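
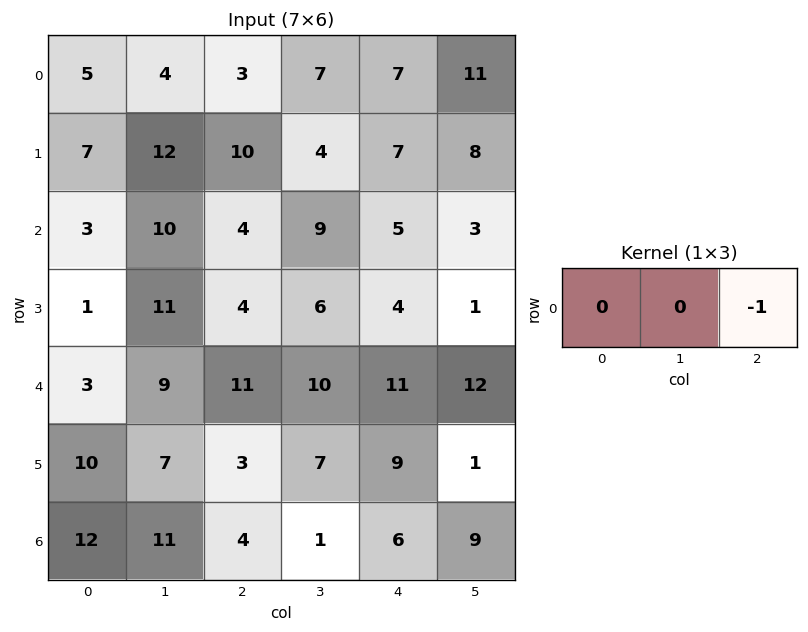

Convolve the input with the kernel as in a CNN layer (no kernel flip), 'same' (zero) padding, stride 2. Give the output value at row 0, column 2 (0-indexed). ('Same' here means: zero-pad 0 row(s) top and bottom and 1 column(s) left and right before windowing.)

-11

The receptive field on the zero-padded input at this output position is [7 7 11]. Elementwise product with the kernel and sum: 11·-1.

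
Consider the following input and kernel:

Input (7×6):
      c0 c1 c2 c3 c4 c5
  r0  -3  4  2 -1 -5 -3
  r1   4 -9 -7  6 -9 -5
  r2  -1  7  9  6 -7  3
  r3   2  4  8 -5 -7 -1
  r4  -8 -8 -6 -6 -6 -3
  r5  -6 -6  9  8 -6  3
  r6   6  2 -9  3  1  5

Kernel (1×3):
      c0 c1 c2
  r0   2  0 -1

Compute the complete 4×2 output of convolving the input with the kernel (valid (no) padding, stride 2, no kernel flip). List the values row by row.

-8 9
-11 25
-10 -6
21 -19

Output[0,0]: The receptive field on the input at this output position is [-3 4 2]. Elementwise product with the kernel and sum: -3·2 + 2·-1.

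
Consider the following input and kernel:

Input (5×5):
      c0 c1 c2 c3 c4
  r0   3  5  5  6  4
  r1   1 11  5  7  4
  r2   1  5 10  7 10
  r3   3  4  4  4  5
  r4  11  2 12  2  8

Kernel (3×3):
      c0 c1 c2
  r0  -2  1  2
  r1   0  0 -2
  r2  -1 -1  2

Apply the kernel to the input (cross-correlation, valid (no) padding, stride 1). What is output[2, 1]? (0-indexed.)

The receptive field on the input at this output position is [5 10 7 / 4 4 4 / 2 12 2]. Elementwise product with the kernel and sum: 5·-2 + 10·1 + 7·2 + 4·-2 + 2·-1 + 12·-1 + 2·2.

-4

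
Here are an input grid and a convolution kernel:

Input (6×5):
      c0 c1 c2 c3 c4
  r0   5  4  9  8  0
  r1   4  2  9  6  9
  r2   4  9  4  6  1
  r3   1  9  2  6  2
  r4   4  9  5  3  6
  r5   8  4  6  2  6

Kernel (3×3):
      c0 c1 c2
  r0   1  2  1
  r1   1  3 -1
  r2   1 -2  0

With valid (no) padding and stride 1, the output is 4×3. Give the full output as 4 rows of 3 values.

9 54 35
27 46 41
38 31 34
47 32 26

Output[0,0]: The receptive field on the input at this output position is [5 4 9 / 4 2 9 / 4 9 4]. Elementwise product with the kernel and sum: 5·1 + 4·2 + 9·1 + 4·1 + 2·3 + 9·-1 + 4·1 + 9·-2.
Output[0,1]: The receptive field on the input at this output position is [4 9 8 / 2 9 6 / 9 4 6]. Elementwise product with the kernel and sum: 4·1 + 9·2 + 8·1 + 2·1 + 9·3 + 6·-1 + 9·1 + 4·-2.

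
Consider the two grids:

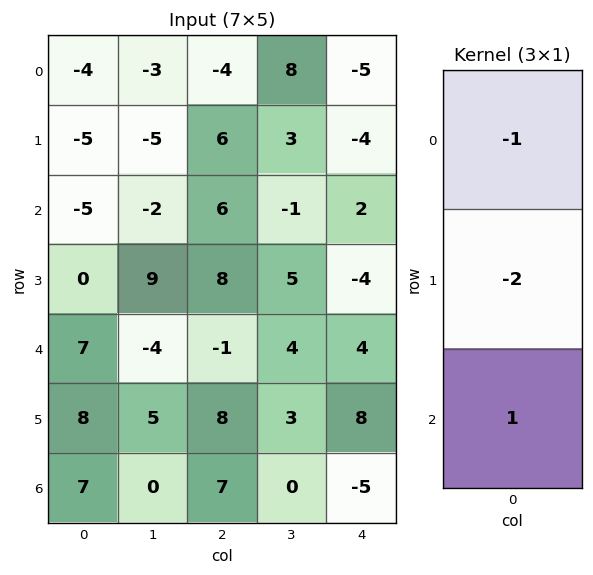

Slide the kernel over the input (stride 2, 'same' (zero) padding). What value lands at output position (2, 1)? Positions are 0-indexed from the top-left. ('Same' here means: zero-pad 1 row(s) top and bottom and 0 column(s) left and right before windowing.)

2

The receptive field on the zero-padded input at this output position is [8 / -1 / 8]. Elementwise product with the kernel and sum: 8·-1 + -1·-2 + 8·1.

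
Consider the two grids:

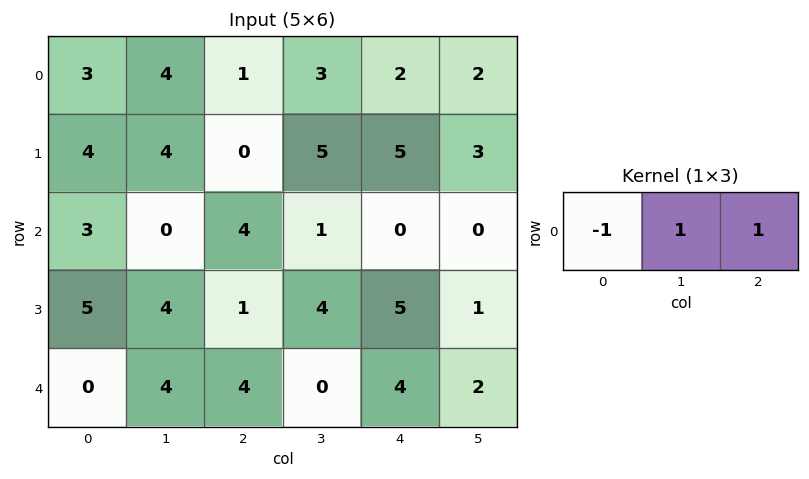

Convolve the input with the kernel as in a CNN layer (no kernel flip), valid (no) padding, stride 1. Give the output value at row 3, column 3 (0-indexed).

The receptive field on the input at this output position is [4 5 1]. Elementwise product with the kernel and sum: 4·-1 + 5·1 + 1·1.

2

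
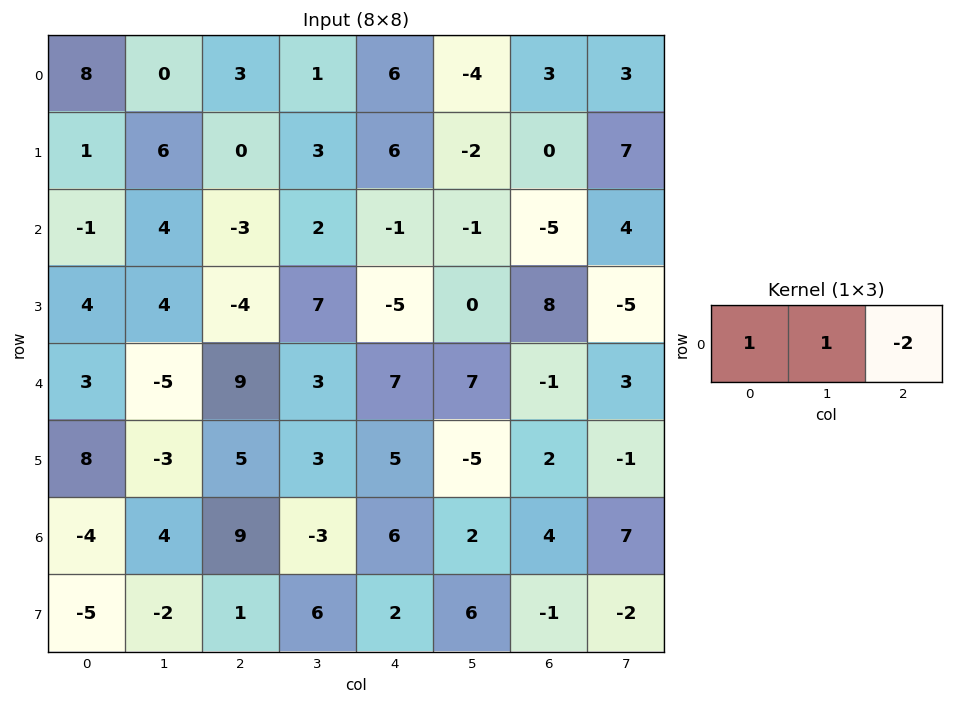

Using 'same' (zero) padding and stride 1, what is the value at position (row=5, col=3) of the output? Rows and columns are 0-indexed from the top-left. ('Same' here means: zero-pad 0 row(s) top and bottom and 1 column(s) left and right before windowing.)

-2

The receptive field on the zero-padded input at this output position is [5 3 5]. Elementwise product with the kernel and sum: 5·1 + 3·1 + 5·-2.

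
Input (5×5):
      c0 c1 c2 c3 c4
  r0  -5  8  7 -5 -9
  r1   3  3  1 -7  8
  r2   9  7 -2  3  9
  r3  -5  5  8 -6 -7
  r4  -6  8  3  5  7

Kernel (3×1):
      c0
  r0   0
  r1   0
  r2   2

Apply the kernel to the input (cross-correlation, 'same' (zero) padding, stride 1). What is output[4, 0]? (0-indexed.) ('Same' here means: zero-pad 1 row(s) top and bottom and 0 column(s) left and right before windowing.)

The receptive field on the zero-padded input at this output position is [-5 / -6 / 0]. Elementwise product with the kernel and sum: 0·2.

0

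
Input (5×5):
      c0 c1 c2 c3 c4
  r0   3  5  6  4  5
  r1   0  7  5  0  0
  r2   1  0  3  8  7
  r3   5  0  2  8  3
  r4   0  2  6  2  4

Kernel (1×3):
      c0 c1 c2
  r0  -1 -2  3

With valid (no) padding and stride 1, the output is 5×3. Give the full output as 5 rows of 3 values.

Output[0,0]: The receptive field on the input at this output position is [3 5 6]. Elementwise product with the kernel and sum: 3·-1 + 5·-2 + 6·3.

5 -5 1
1 -17 -5
8 18 2
1 20 -9
14 -8 2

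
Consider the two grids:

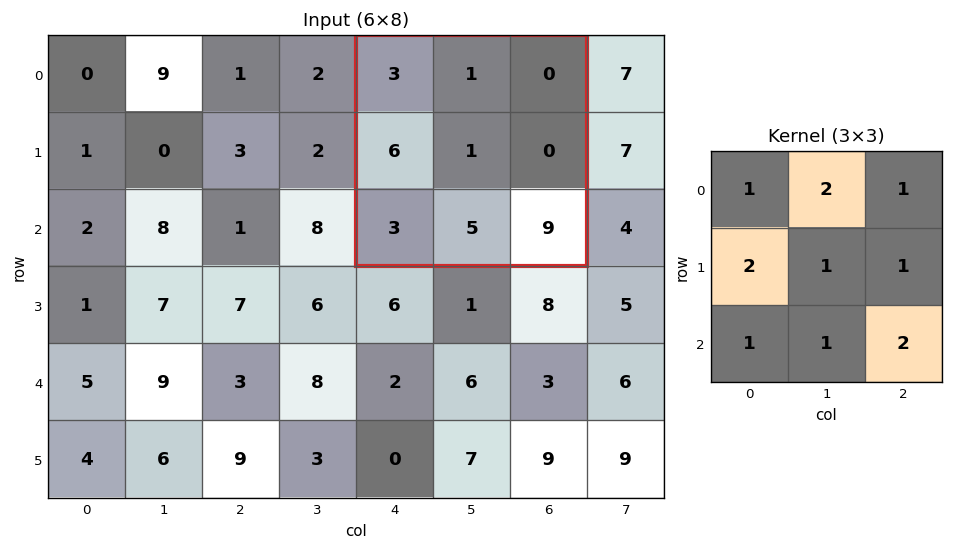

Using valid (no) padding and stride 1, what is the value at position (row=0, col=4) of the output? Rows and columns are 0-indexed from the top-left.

The receptive field on the input at this output position is [3 1 0 / 6 1 0 / 3 5 9]. Elementwise product with the kernel and sum: 3·1 + 1·2 + 0·1 + 6·2 + 1·1 + 0·1 + 3·1 + 5·1 + 9·2.

44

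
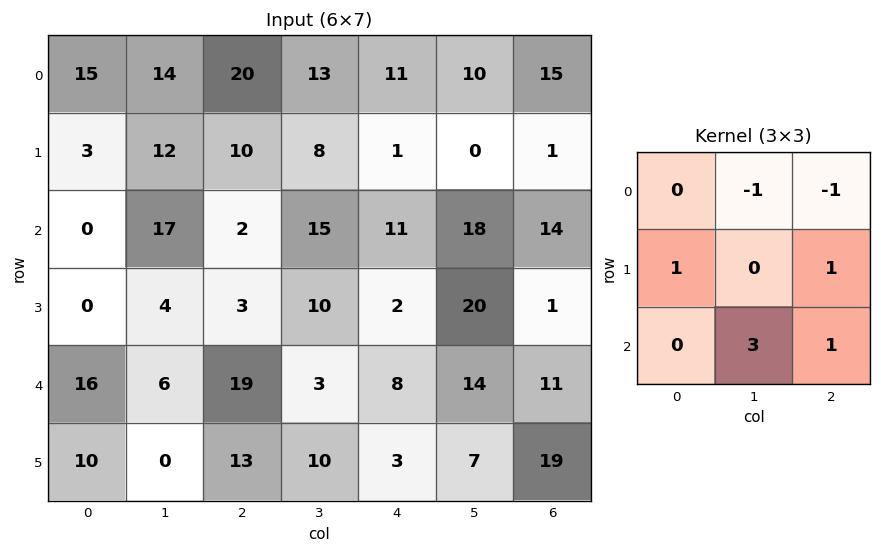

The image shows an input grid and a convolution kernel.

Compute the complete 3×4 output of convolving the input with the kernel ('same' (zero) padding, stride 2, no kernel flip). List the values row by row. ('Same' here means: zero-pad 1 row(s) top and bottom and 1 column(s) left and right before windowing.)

Output[0,0]: The receptive field on the zero-padded input at this output position is [0 0 0 / 0 15 14 / 0 3 12]. Elementwise product with the kernel and sum: 0·-1 + 0·-1 + 0·1 + 14·1 + 3·3 + 12·1.
Output[0,1]: The receptive field on the zero-padded input at this output position is [0 0 0 / 14 20 13 / 12 10 8]. Elementwise product with the kernel and sum: 0·-1 + 0·-1 + 14·1 + 13·1 + 10·3 + 8·1.

35 65 26 13
6 33 58 20
32 45 11 70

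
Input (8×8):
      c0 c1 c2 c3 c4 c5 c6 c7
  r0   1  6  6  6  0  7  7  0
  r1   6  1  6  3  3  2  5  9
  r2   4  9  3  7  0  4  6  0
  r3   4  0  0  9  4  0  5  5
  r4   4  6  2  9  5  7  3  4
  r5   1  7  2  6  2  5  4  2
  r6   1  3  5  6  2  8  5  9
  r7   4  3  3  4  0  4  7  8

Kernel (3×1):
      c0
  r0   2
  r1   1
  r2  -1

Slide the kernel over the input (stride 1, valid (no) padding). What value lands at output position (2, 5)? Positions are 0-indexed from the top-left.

1

The receptive field on the input at this output position is [4 / 0 / 7]. Elementwise product with the kernel and sum: 4·2 + 0·1 + 7·-1.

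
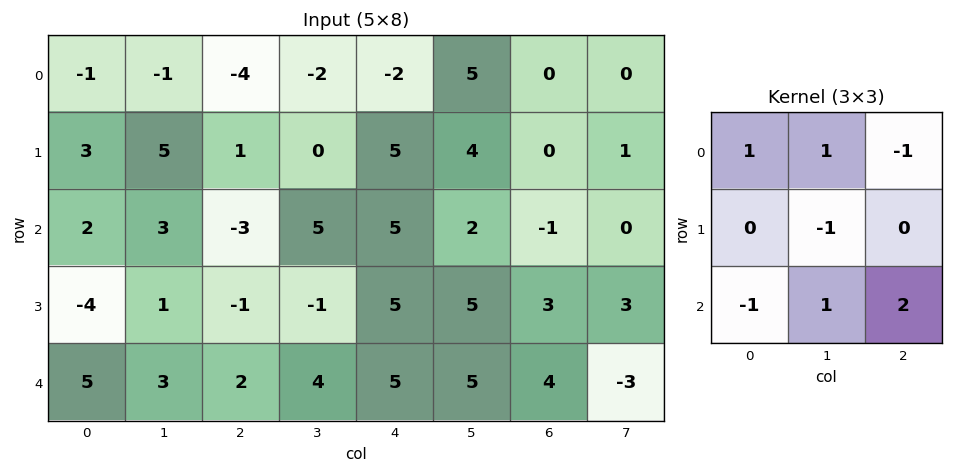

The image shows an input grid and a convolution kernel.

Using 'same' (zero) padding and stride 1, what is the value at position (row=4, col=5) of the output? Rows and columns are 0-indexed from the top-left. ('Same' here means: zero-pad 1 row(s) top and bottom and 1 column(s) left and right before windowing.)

The receptive field on the zero-padded input at this output position is [5 5 3 / 5 5 4 / 0 0 0]. Elementwise product with the kernel and sum: 5·1 + 5·1 + 3·-1 + 5·-1 + 0·-1 + 0·1 + 0·2.

2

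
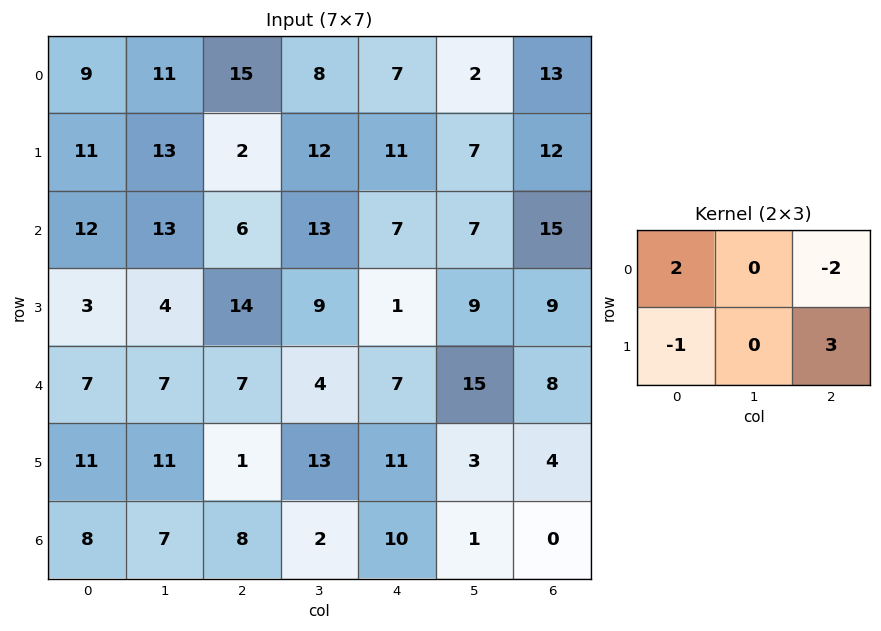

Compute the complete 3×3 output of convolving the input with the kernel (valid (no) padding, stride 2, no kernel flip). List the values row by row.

Output[0,0]: The receptive field on the input at this output position is [9 11 15 / 11 13 2]. Elementwise product with the kernel and sum: 9·2 + 15·-2 + 11·-1 + 2·3.

-17 47 13
51 -13 10
-8 32 -1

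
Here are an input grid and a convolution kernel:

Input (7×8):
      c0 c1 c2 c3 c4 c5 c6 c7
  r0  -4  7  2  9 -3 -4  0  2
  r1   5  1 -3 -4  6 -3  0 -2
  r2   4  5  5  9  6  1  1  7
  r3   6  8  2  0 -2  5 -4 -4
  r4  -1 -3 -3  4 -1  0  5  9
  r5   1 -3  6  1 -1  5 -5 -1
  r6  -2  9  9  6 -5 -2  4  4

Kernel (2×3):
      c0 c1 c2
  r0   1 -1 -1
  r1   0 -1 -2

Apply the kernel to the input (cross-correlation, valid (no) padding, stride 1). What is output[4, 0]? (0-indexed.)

The receptive field on the input at this output position is [-1 -3 -3 / 1 -3 6]. Elementwise product with the kernel and sum: -1·1 + -3·-1 + -3·-1 + -3·-1 + 6·-2.

-4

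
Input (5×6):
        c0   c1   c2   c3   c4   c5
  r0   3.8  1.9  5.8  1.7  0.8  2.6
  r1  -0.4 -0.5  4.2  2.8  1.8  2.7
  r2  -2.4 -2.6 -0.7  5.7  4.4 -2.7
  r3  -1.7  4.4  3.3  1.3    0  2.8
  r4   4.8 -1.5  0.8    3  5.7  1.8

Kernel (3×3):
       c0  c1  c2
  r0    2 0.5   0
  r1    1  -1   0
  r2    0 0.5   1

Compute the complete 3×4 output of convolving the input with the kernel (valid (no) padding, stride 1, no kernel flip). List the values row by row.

Output[0,0]: The receptive field on the input at this output position is [3.8 1.9 5.8 / -0.4 -0.5 4.2 / -2.4 -2.6 -0.7]. Elementwise product with the kernel and sum: 3.8·2 + 1.9·0.5 + -0.4·1 + -0.5·-1 + -2.6·0.5 + -0.7·1.

6.65 7.35 21.1 4.3
4.65 2.15 4.05 10.6
-12.15 -1.05 10.65 19.55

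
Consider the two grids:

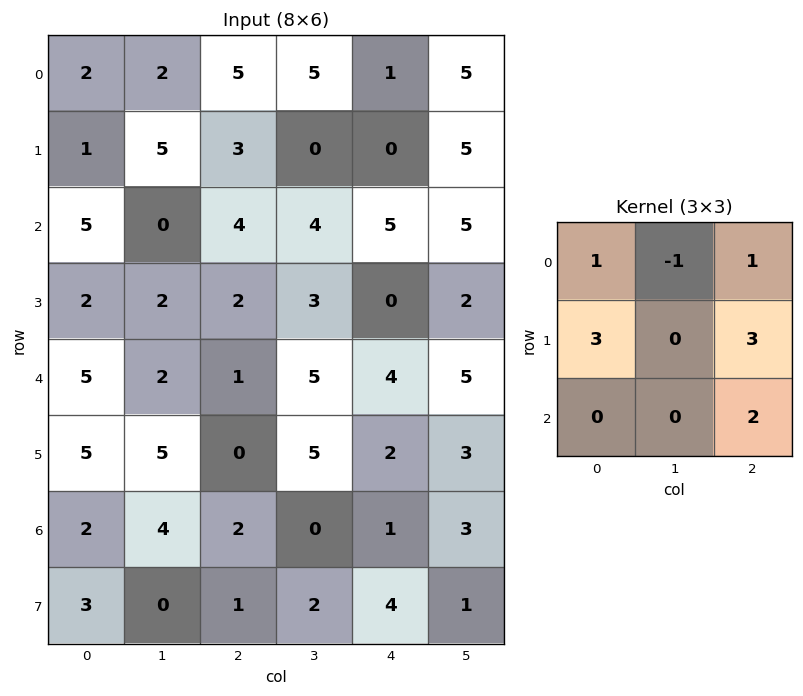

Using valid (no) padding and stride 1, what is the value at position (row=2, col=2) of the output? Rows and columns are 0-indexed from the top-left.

19

The receptive field on the input at this output position is [4 4 5 / 2 3 0 / 1 5 4]. Elementwise product with the kernel and sum: 4·1 + 4·-1 + 5·1 + 2·3 + 0·3 + 4·2.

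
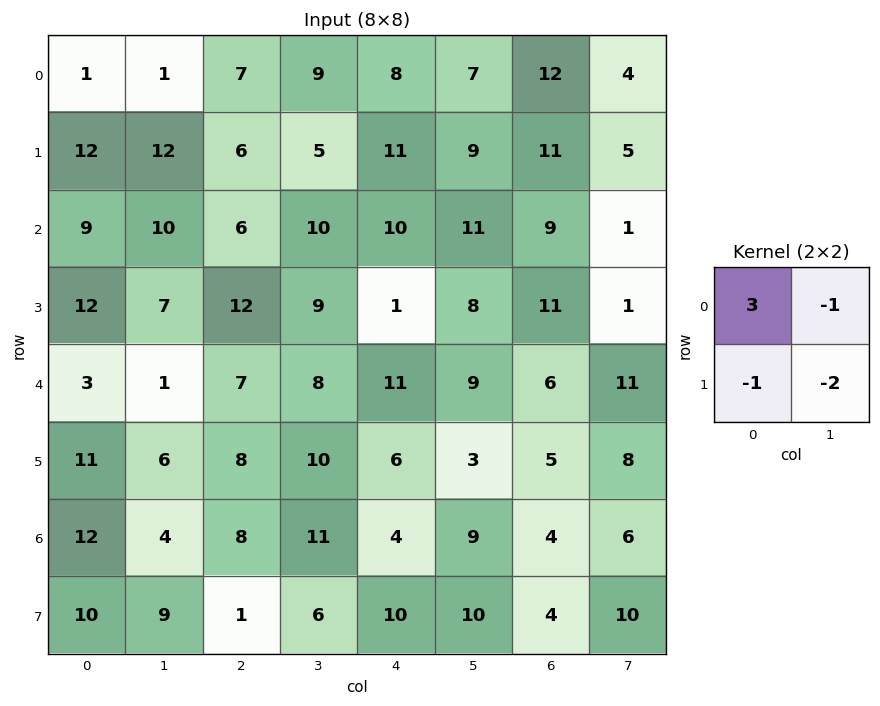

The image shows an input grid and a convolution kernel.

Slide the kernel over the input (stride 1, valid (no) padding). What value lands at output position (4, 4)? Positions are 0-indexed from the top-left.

12

The receptive field on the input at this output position is [11 9 / 6 3]. Elementwise product with the kernel and sum: 11·3 + 9·-1 + 6·-1 + 3·-2.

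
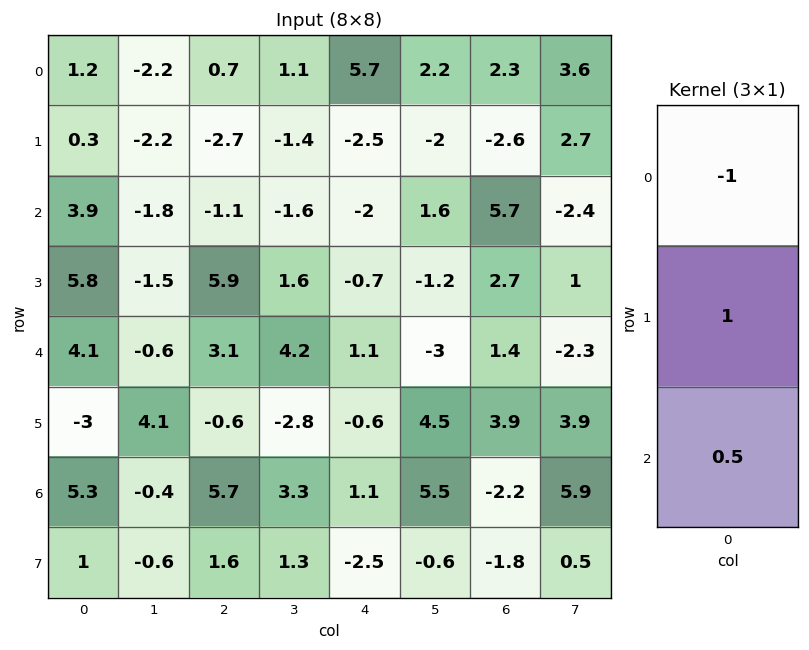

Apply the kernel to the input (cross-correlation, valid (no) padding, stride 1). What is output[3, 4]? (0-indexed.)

The receptive field on the input at this output position is [-0.7 / 1.1 / -0.6]. Elementwise product with the kernel and sum: -0.7·-1 + 1.1·1 + -0.6·0.5.

1.5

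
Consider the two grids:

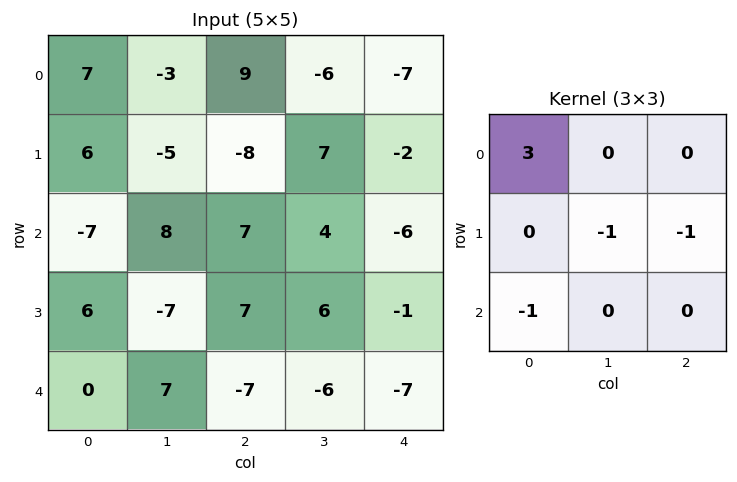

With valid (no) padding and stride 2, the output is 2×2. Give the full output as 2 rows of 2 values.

41 15
-21 23

Output[0,0]: The receptive field on the input at this output position is [7 -3 9 / 6 -5 -8 / -7 8 7]. Elementwise product with the kernel and sum: 7·3 + -5·-1 + -8·-1 + -7·-1.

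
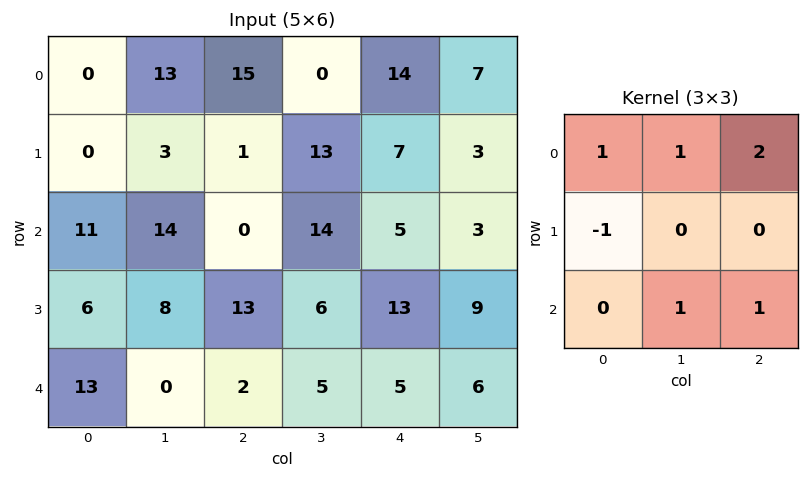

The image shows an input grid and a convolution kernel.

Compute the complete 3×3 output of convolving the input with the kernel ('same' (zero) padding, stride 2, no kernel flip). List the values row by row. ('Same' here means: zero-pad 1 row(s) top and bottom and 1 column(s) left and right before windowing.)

Output[0,0]: The receptive field on the zero-padded input at this output position is [0 0 0 / 0 0 13 / 0 0 3]. Elementwise product with the kernel and sum: 0·1 + 0·1 + 0·2 + 0·-1 + 0·1 + 3·1.

3 1 10
20 35 34
22 33 32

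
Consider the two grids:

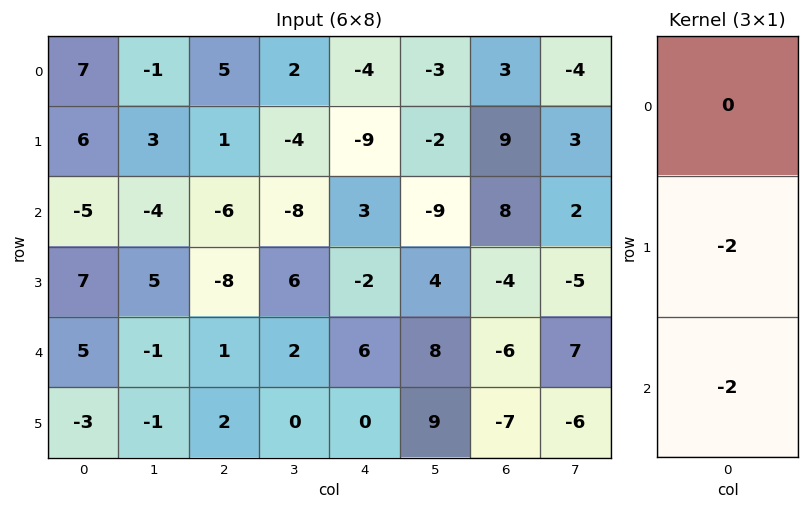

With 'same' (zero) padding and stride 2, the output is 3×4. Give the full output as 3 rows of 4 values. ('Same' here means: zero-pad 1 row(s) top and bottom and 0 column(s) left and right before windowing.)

Output[0,0]: The receptive field on the zero-padded input at this output position is [0 / 7 / 6]. Elementwise product with the kernel and sum: 7·-2 + 6·-2.

-26 -12 26 -24
-4 28 -2 -8
-4 -6 -12 26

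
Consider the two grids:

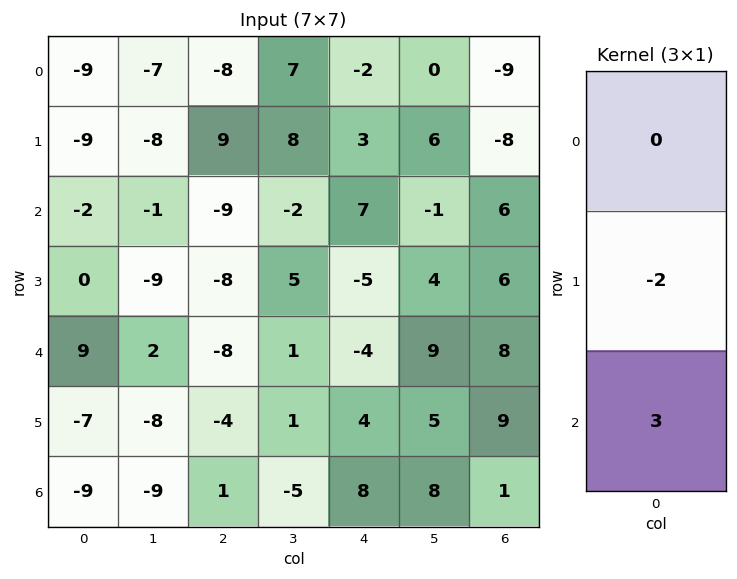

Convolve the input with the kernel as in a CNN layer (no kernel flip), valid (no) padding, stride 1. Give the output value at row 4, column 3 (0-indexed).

-17

The receptive field on the input at this output position is [1 / 1 / -5]. Elementwise product with the kernel and sum: 1·-2 + -5·3.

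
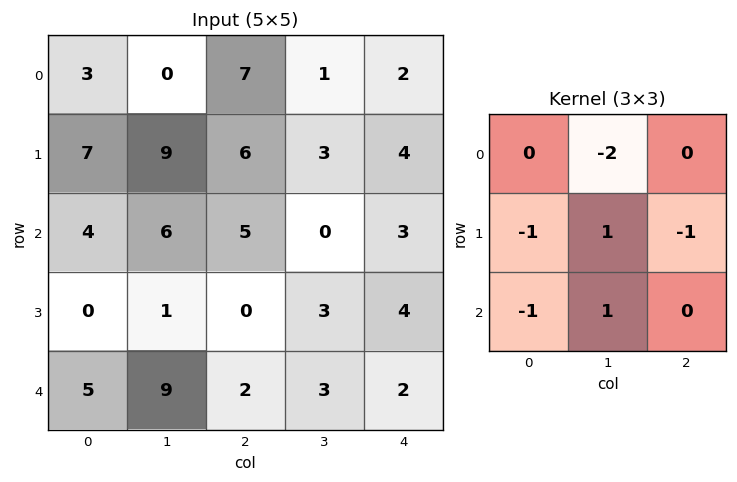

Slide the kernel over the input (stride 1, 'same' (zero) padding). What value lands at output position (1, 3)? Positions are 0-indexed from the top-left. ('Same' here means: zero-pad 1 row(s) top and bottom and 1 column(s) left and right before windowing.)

-14

The receptive field on the zero-padded input at this output position is [7 1 2 / 6 3 4 / 5 0 3]. Elementwise product with the kernel and sum: 1·-2 + 6·-1 + 3·1 + 4·-1 + 5·-1 + 0·1.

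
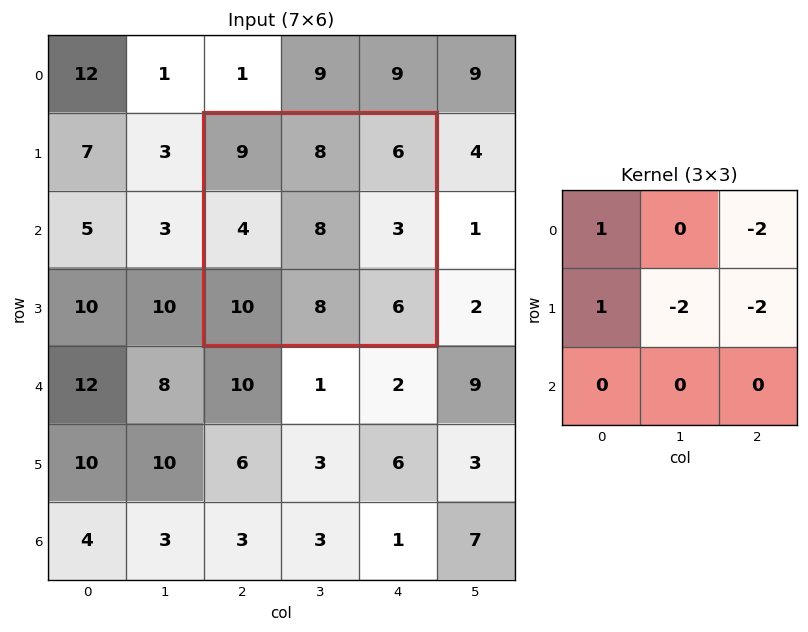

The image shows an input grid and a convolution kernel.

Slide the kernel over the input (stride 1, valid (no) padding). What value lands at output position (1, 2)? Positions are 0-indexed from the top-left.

-21

The receptive field on the input at this output position is [9 8 6 / 4 8 3 / 10 8 6]. Elementwise product with the kernel and sum: 9·1 + 6·-2 + 4·1 + 8·-2 + 3·-2.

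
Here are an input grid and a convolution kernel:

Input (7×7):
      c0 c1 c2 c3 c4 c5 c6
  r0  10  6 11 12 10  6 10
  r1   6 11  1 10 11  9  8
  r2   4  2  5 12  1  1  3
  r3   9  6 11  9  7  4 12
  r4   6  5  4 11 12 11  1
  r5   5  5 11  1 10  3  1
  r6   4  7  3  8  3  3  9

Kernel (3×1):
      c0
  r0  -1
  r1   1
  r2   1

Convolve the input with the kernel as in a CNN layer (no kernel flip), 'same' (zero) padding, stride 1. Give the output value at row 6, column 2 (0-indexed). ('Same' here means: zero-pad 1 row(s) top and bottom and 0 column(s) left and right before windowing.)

-8

The receptive field on the zero-padded input at this output position is [11 / 3 / 0]. Elementwise product with the kernel and sum: 11·-1 + 3·1 + 0·1.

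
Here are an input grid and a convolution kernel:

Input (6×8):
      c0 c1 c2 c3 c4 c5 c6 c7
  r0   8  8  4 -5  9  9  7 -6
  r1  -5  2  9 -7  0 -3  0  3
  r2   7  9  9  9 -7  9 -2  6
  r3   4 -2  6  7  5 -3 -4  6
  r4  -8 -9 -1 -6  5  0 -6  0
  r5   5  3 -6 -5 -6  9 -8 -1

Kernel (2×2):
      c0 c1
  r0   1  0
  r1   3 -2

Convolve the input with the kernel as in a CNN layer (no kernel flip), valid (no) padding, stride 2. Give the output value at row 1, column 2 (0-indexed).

The receptive field on the input at this output position is [-7 9 / 5 -3]. Elementwise product with the kernel and sum: -7·1 + 5·3 + -3·-2.

14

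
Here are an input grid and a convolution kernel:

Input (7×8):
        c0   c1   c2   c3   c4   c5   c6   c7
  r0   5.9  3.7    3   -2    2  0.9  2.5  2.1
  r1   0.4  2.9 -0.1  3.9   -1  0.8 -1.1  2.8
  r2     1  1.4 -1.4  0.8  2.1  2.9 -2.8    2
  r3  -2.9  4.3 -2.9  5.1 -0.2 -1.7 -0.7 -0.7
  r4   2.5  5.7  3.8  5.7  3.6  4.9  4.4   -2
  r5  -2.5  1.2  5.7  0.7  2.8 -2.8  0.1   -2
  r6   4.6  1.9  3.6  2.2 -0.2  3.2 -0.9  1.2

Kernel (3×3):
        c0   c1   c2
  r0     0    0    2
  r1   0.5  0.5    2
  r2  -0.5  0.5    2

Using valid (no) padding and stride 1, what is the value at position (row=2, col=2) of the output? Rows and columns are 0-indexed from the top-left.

13.05

The receptive field on the input at this output position is [-1.4 0.8 2.1 / -2.9 5.1 -0.2 / 3.8 5.7 3.6]. Elementwise product with the kernel and sum: 2.1·2 + -2.9·0.5 + 5.1·0.5 + -0.2·2 + 3.8·-0.5 + 5.7·0.5 + 3.6·2.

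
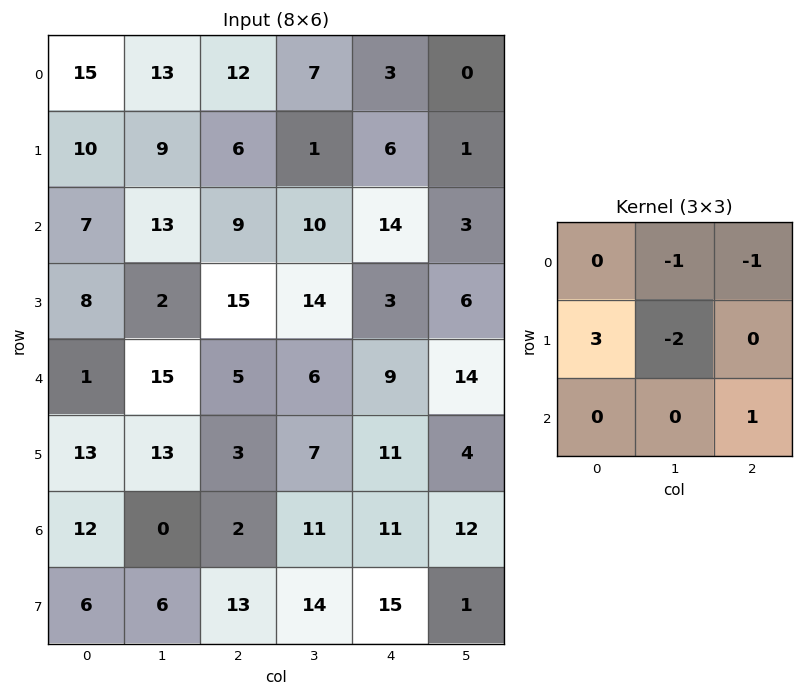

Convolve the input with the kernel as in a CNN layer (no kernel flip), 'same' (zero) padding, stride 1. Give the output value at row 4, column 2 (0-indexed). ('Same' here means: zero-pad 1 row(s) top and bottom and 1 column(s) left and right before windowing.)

The receptive field on the zero-padded input at this output position is [2 15 14 / 15 5 6 / 13 3 7]. Elementwise product with the kernel and sum: 15·-1 + 14·-1 + 15·3 + 5·-2 + 7·1.

13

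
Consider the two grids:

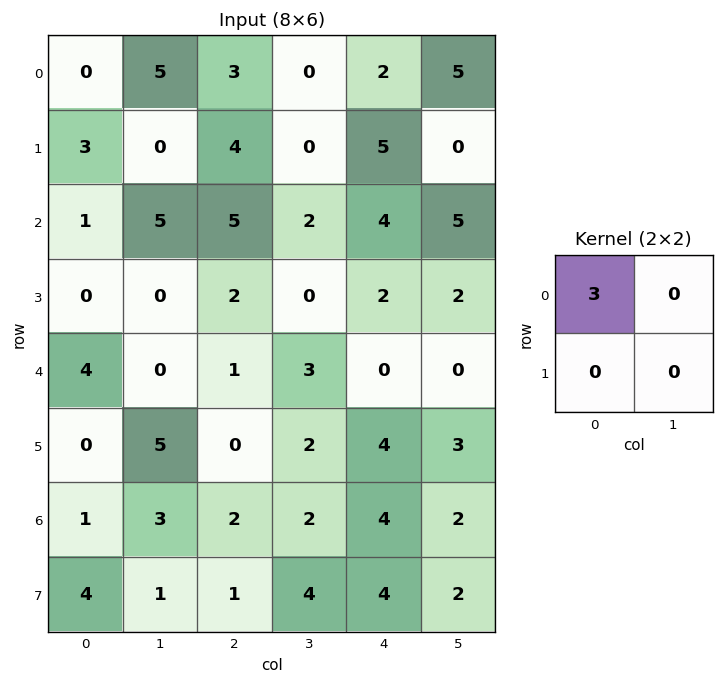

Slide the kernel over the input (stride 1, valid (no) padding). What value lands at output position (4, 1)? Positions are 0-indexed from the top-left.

The receptive field on the input at this output position is [0 1 / 5 0]. Elementwise product with the kernel and sum: 0·3.

0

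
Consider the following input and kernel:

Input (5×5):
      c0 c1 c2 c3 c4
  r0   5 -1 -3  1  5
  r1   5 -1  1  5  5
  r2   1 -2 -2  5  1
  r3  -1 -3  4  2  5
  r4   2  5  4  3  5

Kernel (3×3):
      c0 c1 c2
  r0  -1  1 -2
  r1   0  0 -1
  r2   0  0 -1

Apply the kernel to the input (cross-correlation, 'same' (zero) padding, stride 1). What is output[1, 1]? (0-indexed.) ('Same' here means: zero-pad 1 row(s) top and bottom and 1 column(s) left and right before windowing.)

The receptive field on the zero-padded input at this output position is [5 -1 -3 / 5 -1 1 / 1 -2 -2]. Elementwise product with the kernel and sum: 5·-1 + -1·1 + -3·-2 + 1·-1 + -2·-1.

1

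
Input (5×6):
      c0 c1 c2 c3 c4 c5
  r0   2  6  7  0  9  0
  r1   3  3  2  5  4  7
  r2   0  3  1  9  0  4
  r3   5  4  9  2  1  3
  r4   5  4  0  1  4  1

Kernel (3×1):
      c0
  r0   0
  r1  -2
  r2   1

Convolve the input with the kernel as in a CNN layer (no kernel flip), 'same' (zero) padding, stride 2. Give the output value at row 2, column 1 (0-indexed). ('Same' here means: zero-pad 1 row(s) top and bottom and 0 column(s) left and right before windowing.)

0

The receptive field on the zero-padded input at this output position is [9 / 0 / 0]. Elementwise product with the kernel and sum: 0·-2 + 0·1.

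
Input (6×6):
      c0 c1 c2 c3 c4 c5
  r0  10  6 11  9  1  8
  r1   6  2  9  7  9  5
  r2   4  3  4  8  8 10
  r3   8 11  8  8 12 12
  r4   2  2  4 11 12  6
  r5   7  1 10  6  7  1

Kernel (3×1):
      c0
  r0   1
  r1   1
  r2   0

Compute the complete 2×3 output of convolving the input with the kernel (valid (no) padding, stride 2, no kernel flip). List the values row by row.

16 20 10
12 12 20

Output[0,0]: The receptive field on the input at this output position is [10 / 6 / 4]. Elementwise product with the kernel and sum: 10·1 + 6·1.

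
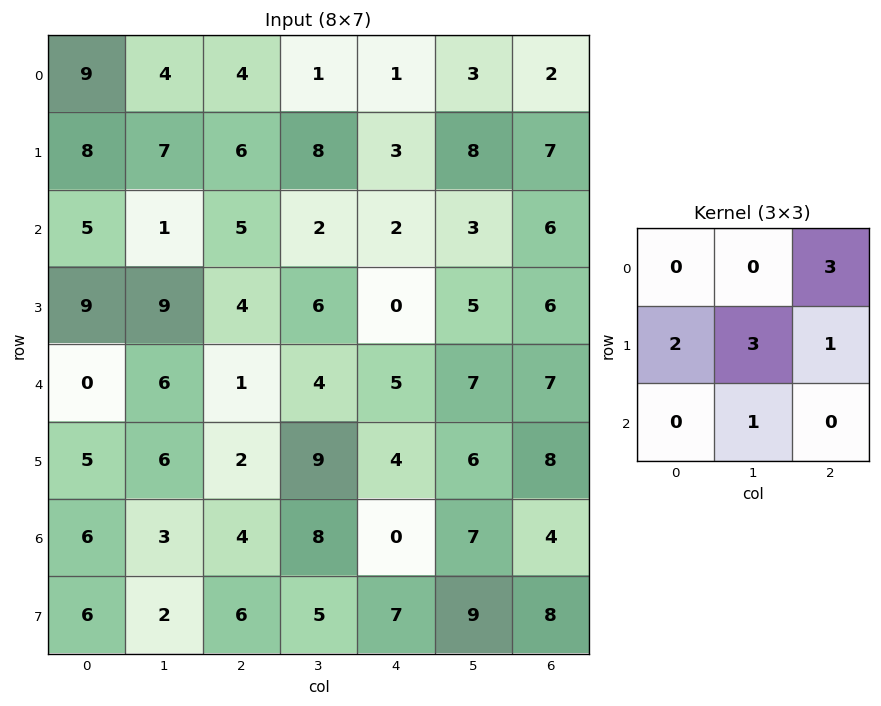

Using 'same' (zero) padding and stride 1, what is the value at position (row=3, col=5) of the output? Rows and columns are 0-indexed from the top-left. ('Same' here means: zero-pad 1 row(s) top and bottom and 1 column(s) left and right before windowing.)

46

The receptive field on the zero-padded input at this output position is [2 3 6 / 0 5 6 / 5 7 7]. Elementwise product with the kernel and sum: 6·3 + 0·2 + 5·3 + 6·1 + 7·1.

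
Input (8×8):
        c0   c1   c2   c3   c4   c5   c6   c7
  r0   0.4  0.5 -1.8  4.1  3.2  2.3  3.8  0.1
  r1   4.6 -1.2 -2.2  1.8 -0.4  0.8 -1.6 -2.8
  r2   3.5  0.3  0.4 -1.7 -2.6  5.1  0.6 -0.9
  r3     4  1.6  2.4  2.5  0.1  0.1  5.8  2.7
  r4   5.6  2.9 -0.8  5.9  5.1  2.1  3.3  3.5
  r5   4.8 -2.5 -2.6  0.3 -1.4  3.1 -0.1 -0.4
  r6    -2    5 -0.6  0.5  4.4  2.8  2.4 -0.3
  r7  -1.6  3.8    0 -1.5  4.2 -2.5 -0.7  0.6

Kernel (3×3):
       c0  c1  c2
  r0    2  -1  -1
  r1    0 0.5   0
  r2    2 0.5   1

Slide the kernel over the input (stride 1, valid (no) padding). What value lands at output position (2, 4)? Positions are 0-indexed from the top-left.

3.7

The receptive field on the input at this output position is [-2.6 5.1 0.6 / 0.1 0.1 5.8 / 5.1 2.1 3.3]. Elementwise product with the kernel and sum: -2.6·2 + 5.1·-1 + 0.6·-1 + 0.1·0.5 + 5.1·2 + 2.1·0.5 + 3.3·1.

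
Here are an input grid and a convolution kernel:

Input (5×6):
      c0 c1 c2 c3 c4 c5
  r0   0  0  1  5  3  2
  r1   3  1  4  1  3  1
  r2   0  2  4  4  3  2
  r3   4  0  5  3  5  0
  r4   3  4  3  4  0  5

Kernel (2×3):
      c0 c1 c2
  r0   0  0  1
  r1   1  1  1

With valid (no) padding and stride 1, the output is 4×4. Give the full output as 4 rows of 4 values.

Output[0,0]: The receptive field on the input at this output position is [0 0 1 / 3 1 4]. Elementwise product with the kernel and sum: 1·1 + 3·1 + 1·1 + 4·1.

9 11 11 7
10 11 14 10
13 12 16 10
15 14 12 9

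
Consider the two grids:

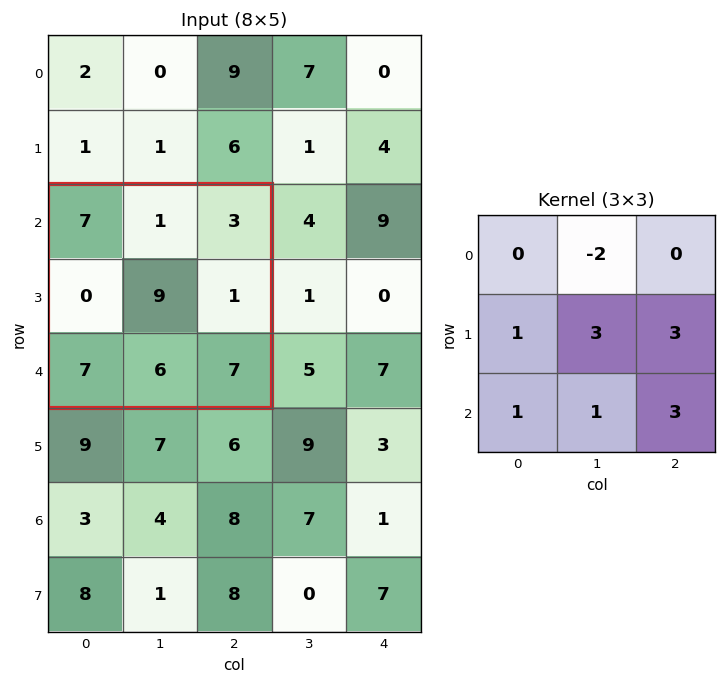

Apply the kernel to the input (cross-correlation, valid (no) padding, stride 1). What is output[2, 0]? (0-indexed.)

62

The receptive field on the input at this output position is [7 1 3 / 0 9 1 / 7 6 7]. Elementwise product with the kernel and sum: 1·-2 + 0·1 + 9·3 + 1·3 + 7·1 + 6·1 + 7·3.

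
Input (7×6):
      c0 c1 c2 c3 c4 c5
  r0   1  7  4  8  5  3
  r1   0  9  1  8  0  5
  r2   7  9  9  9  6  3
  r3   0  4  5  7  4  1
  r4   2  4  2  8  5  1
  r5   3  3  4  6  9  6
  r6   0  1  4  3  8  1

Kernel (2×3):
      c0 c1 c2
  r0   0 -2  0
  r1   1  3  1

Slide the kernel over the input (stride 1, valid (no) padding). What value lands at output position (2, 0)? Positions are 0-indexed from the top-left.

The receptive field on the input at this output position is [7 9 9 / 0 4 5]. Elementwise product with the kernel and sum: 9·-2 + 0·1 + 4·3 + 5·1.

-1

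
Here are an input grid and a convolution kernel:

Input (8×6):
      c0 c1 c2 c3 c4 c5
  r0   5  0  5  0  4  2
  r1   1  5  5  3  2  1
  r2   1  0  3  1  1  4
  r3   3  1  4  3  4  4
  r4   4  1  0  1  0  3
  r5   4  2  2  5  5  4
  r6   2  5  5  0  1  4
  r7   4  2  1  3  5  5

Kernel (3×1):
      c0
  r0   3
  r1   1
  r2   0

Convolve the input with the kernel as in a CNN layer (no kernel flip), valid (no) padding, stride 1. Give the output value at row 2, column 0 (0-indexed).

The receptive field on the input at this output position is [1 / 3 / 4]. Elementwise product with the kernel and sum: 1·3 + 3·1.

6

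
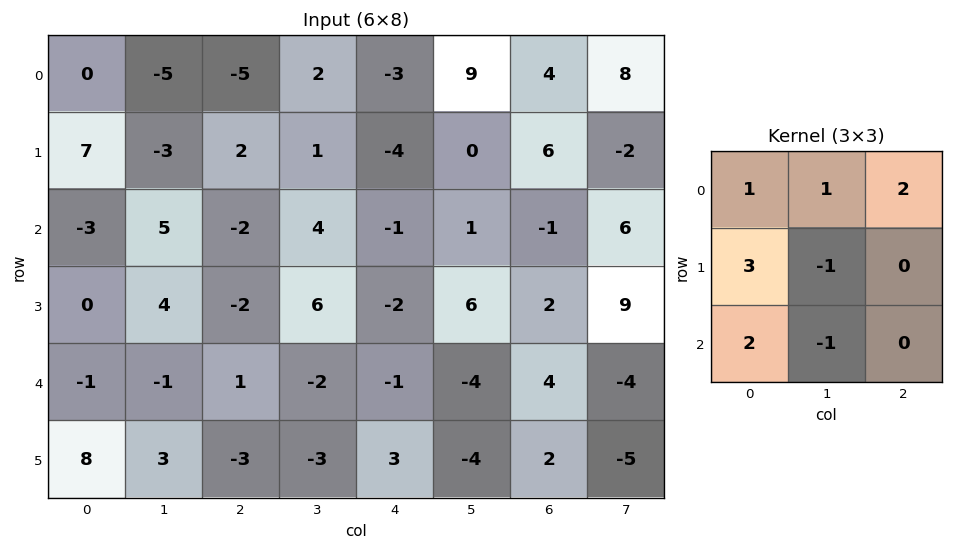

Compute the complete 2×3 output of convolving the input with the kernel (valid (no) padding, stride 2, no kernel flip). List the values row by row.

-2 -12 -1
-7 -8 -12

Output[0,0]: The receptive field on the input at this output position is [0 -5 -5 / 7 -3 2 / -3 5 -2]. Elementwise product with the kernel and sum: 0·1 + -5·1 + -5·2 + 7·3 + -3·-1 + -3·2 + 5·-1.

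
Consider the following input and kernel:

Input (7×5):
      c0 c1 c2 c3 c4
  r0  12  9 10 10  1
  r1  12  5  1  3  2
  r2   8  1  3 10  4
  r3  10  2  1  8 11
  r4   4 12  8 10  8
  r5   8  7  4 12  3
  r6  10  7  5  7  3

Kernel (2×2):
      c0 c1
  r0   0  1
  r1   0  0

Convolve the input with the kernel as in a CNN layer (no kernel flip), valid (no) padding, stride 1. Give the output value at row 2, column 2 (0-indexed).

The receptive field on the input at this output position is [3 10 / 1 8]. Elementwise product with the kernel and sum: 10·1.

10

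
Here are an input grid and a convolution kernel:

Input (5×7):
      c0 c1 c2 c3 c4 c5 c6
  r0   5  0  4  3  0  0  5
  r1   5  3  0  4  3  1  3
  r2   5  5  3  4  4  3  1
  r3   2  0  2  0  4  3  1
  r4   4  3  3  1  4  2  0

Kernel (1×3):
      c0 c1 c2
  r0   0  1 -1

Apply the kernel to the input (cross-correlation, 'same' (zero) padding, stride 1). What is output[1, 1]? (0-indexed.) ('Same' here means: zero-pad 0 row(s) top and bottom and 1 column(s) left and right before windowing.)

3

The receptive field on the zero-padded input at this output position is [5 3 0]. Elementwise product with the kernel and sum: 3·1 + 0·-1.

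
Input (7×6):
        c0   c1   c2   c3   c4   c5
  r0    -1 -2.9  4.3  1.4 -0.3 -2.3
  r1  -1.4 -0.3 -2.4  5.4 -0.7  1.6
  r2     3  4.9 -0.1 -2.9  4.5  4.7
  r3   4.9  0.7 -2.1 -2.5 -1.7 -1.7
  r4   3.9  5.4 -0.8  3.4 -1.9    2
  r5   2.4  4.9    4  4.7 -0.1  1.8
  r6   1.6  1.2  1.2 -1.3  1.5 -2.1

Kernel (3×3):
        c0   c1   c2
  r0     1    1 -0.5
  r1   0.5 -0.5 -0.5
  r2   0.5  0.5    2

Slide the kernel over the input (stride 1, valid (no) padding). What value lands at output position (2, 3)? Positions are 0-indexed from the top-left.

4.45

The receptive field on the input at this output position is [-2.9 4.5 4.7 / -2.5 -1.7 -1.7 / 3.4 -1.9 2]. Elementwise product with the kernel and sum: -2.9·1 + 4.5·1 + 4.7·-0.5 + -2.5·0.5 + -1.7·-0.5 + -1.7·-0.5 + 3.4·0.5 + -1.9·0.5 + 2·2.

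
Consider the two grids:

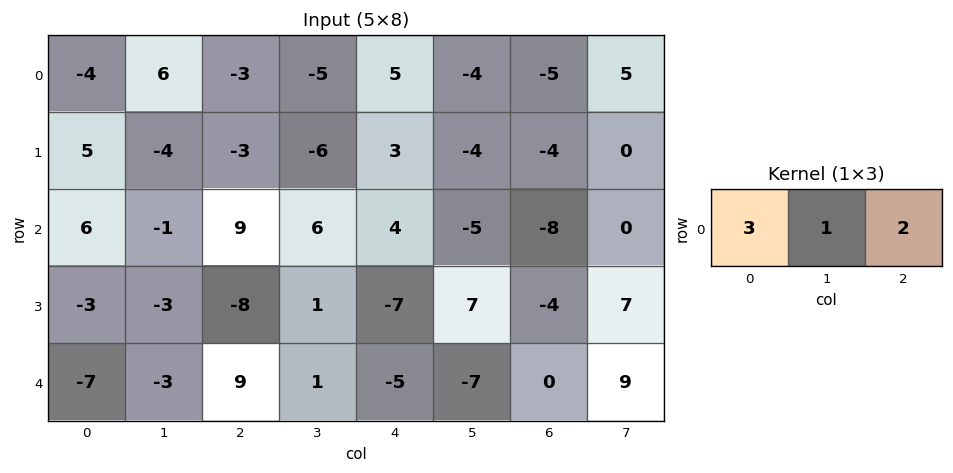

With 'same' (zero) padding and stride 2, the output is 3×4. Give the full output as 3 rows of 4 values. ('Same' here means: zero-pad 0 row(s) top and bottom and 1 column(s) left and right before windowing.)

Output[0,0]: The receptive field on the zero-padded input at this output position is [0 -4 6]. Elementwise product with the kernel and sum: 0·3 + -4·1 + 6·2.

8 5 -18 -7
4 18 12 -23
-13 2 -16 -3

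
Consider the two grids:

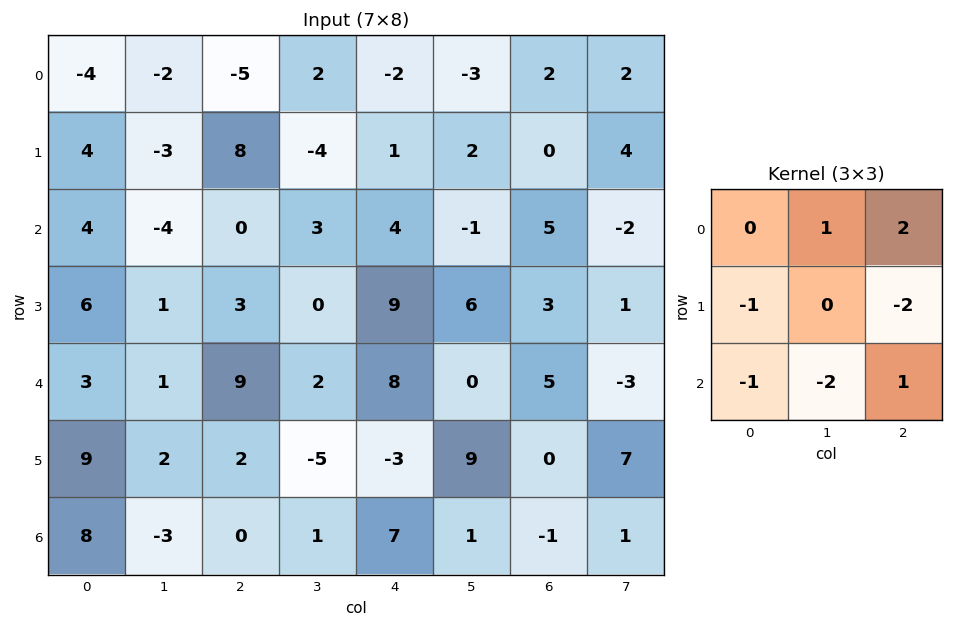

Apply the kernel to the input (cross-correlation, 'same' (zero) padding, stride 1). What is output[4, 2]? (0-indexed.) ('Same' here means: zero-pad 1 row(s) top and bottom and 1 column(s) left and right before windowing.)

-13

The receptive field on the zero-padded input at this output position is [1 3 0 / 1 9 2 / 2 2 -5]. Elementwise product with the kernel and sum: 3·1 + 0·2 + 1·-1 + 2·-2 + 2·-1 + 2·-2 + -5·1.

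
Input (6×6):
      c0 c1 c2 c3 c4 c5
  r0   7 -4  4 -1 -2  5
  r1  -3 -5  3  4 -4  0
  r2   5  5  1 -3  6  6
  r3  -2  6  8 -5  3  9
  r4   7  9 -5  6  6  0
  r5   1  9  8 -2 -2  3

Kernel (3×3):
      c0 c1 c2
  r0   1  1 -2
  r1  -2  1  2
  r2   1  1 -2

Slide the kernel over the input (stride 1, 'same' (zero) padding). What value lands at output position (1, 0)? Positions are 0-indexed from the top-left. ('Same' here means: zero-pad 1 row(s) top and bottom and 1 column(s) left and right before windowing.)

The receptive field on the zero-padded input at this output position is [0 7 -4 / 0 -3 -5 / 0 5 5]. Elementwise product with the kernel and sum: 0·1 + 7·1 + -4·-2 + 0·-2 + -3·1 + -5·2 + 0·1 + 5·1 + 5·-2.

-3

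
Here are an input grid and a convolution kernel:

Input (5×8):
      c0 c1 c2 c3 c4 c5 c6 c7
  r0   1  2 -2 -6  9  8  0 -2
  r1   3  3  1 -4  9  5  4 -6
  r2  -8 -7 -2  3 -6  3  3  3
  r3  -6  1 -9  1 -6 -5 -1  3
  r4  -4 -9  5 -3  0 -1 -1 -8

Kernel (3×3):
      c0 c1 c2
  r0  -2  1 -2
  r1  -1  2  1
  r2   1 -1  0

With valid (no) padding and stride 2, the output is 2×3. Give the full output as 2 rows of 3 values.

Output[0,0]: The receptive field on the input at this output position is [1 2 -2 / 3 3 1 / -8 -7 -2]. Elementwise product with the kernel and sum: 1·-2 + 2·1 + -2·-2 + 3·-1 + 3·2 + 1·1 + -8·1 + -7·-1.

7 -25 -14
17 32 5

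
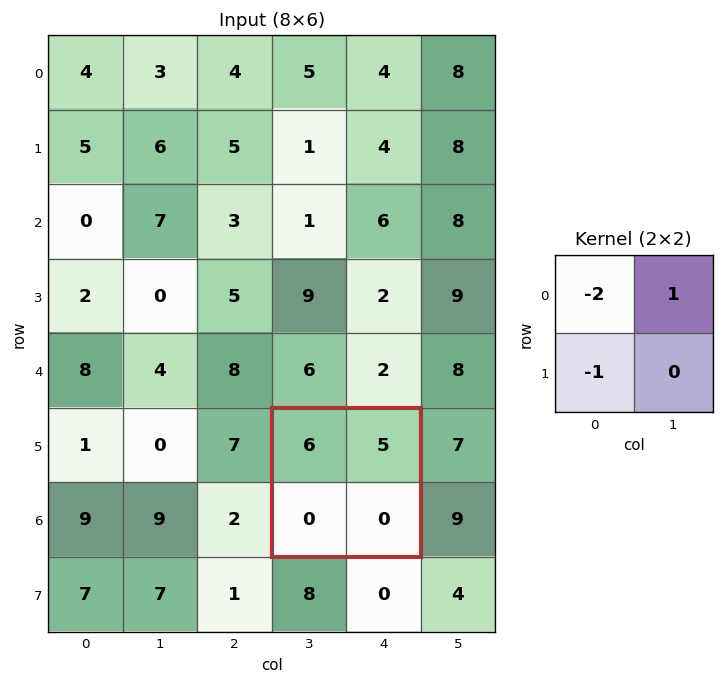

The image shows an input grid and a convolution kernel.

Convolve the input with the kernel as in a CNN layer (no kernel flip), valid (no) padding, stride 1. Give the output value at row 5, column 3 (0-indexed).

-7

The receptive field on the input at this output position is [6 5 / 0 0]. Elementwise product with the kernel and sum: 6·-2 + 5·1 + 0·-1.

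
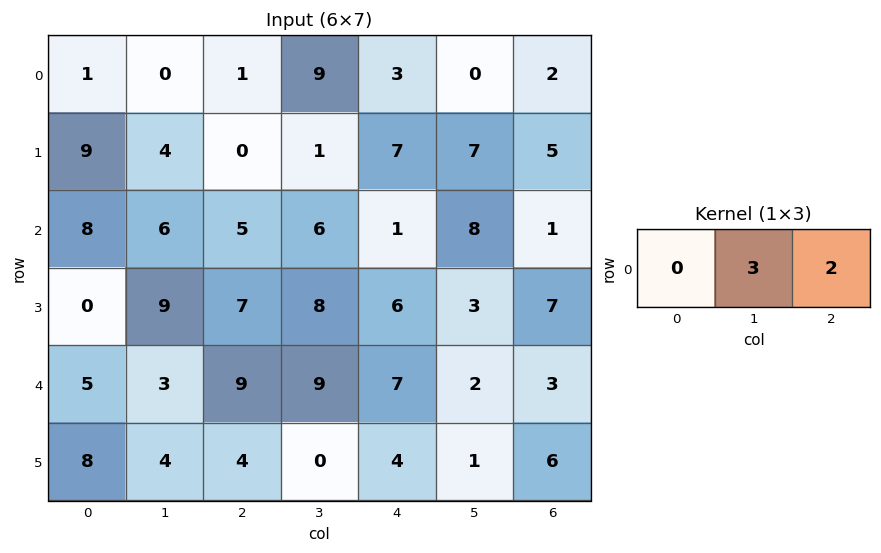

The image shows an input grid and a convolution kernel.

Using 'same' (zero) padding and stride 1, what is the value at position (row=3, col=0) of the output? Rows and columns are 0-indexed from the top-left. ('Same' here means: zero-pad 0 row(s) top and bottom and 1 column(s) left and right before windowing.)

18

The receptive field on the zero-padded input at this output position is [0 0 9]. Elementwise product with the kernel and sum: 0·3 + 9·2.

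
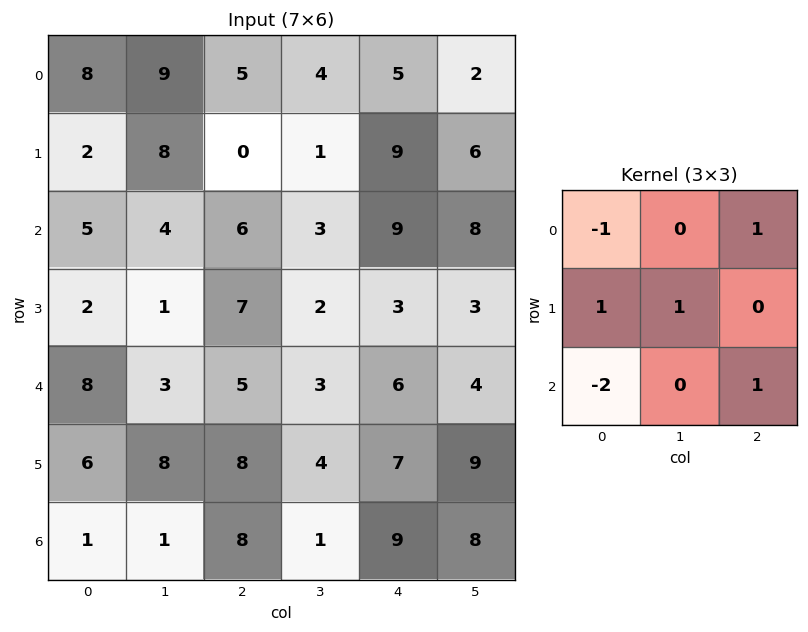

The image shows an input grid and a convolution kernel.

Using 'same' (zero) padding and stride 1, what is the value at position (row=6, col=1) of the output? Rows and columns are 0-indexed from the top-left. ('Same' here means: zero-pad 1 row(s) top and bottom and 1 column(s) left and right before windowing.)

4

The receptive field on the zero-padded input at this output position is [6 8 8 / 1 1 8 / 0 0 0]. Elementwise product with the kernel and sum: 6·-1 + 8·1 + 1·1 + 1·1 + 0·-2 + 0·1.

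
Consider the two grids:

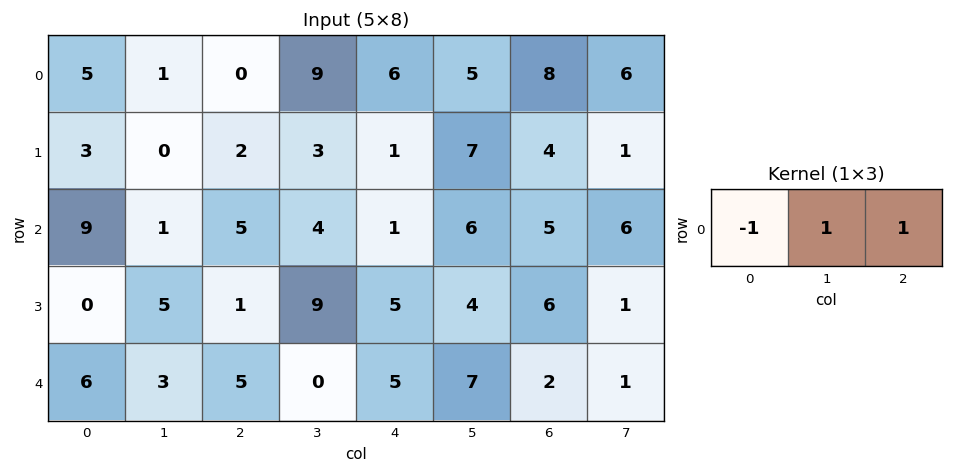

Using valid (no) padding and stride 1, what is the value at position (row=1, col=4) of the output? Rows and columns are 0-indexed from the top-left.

The receptive field on the input at this output position is [1 7 4]. Elementwise product with the kernel and sum: 1·-1 + 7·1 + 4·1.

10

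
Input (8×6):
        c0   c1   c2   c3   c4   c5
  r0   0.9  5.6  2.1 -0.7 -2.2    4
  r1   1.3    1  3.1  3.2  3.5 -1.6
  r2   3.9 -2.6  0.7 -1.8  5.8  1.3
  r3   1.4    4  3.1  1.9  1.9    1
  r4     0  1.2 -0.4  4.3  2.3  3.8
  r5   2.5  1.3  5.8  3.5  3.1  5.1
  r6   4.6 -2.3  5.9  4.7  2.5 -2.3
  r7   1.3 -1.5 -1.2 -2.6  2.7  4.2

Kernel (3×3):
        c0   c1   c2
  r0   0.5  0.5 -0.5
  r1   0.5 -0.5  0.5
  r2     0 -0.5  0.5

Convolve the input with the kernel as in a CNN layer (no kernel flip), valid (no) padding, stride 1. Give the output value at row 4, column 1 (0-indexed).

The receptive field on the input at this output position is [1.2 -0.4 4.3 / 1.3 5.8 3.5 / -2.3 5.9 4.7]. Elementwise product with the kernel and sum: 1.2·0.5 + -0.4·0.5 + 4.3·-0.5 + 1.3·0.5 + 5.8·-0.5 + 3.5·0.5 + 5.9·-0.5 + 4.7·0.5.

-2.85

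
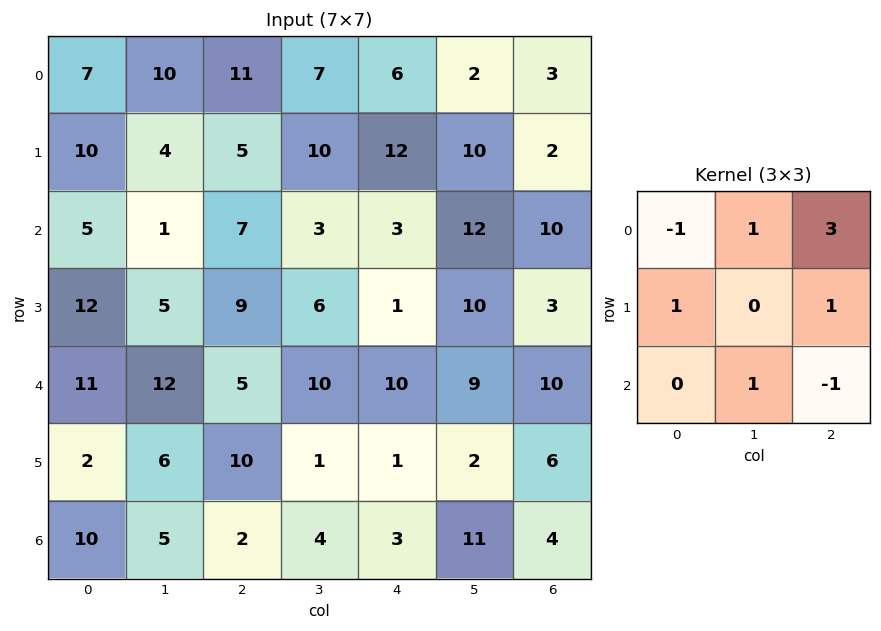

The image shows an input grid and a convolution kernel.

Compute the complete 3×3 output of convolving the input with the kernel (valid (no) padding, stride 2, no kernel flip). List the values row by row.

45 31 21
45 15 42
31 47 43

Output[0,0]: The receptive field on the input at this output position is [7 10 11 / 10 4 5 / 5 1 7]. Elementwise product with the kernel and sum: 7·-1 + 10·1 + 11·3 + 10·1 + 5·1 + 1·1 + 7·-1.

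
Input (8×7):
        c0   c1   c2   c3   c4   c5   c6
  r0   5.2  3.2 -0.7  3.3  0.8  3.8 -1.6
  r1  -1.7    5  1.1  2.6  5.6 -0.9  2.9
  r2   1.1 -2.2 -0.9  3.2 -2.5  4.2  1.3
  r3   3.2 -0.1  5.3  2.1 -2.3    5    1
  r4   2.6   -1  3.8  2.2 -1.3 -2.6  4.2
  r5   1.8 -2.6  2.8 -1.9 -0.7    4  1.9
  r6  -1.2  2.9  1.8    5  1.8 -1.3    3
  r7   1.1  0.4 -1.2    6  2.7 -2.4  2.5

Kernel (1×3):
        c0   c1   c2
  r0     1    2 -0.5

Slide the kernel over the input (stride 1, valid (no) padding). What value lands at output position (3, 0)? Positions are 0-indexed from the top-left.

The receptive field on the input at this output position is [3.2 -0.1 5.3]. Elementwise product with the kernel and sum: 3.2·1 + -0.1·2 + 5.3·-0.5.

0.35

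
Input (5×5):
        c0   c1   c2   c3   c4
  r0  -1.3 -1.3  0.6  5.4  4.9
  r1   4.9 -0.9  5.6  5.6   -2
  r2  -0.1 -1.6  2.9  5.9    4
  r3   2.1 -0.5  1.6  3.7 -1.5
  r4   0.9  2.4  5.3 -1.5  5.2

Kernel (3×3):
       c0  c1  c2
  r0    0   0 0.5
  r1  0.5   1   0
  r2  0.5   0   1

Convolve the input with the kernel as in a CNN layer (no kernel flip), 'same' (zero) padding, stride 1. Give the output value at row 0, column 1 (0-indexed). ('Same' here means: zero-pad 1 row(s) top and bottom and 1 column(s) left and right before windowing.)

The receptive field on the zero-padded input at this output position is [0 0 0 / -1.3 -1.3 0.6 / 4.9 -0.9 5.6]. Elementwise product with the kernel and sum: 0·0.5 + -1.3·0.5 + -1.3·1 + 4.9·0.5 + 5.6·1.

6.1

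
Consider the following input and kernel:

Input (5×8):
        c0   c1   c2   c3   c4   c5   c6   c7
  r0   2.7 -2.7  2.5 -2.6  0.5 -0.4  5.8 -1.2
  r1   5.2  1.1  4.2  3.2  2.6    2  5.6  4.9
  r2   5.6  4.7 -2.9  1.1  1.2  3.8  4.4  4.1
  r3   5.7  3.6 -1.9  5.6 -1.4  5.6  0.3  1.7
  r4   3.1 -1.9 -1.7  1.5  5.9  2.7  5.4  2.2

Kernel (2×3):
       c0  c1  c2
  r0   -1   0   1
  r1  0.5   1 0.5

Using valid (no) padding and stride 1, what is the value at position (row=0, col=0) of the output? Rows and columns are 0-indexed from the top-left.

The receptive field on the input at this output position is [2.7 -2.7 2.5 / 5.2 1.1 4.2]. Elementwise product with the kernel and sum: 2.7·-1 + 2.5·1 + 5.2·0.5 + 1.1·1 + 4.2·0.5.

5.6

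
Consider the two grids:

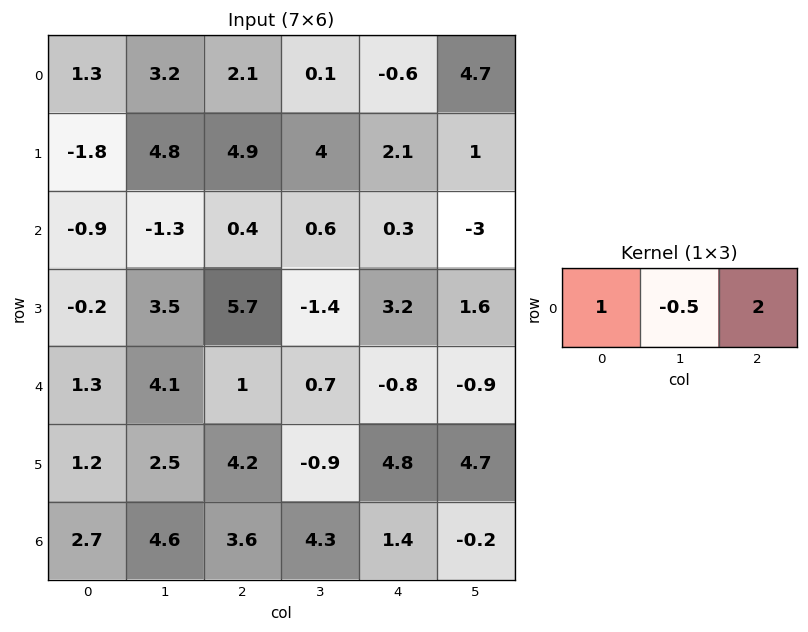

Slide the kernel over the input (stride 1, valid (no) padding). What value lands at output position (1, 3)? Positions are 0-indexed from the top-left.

The receptive field on the input at this output position is [4 2.1 1]. Elementwise product with the kernel and sum: 4·1 + 2.1·-0.5 + 1·2.

4.95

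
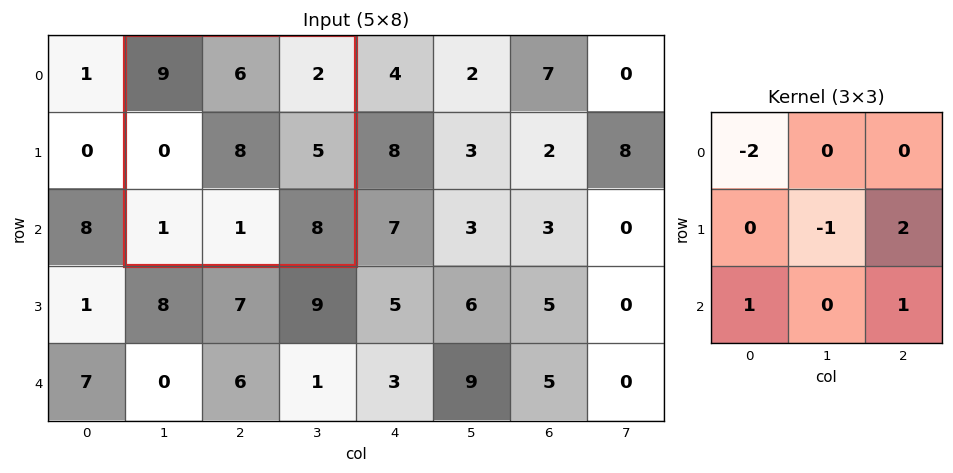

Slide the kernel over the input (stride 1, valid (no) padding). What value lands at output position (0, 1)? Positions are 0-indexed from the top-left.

The receptive field on the input at this output position is [9 6 2 / 0 8 5 / 1 1 8]. Elementwise product with the kernel and sum: 9·-2 + 8·-1 + 5·2 + 1·1 + 8·1.

-7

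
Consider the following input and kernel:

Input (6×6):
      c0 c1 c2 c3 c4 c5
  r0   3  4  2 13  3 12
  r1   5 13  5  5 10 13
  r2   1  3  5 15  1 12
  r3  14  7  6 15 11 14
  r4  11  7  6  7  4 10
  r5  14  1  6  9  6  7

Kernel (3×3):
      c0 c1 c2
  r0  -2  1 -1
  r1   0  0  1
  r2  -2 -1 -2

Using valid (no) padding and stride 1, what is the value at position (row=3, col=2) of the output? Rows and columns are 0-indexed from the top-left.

-37

The receptive field on the input at this output position is [6 15 11 / 6 7 4 / 6 9 6]. Elementwise product with the kernel and sum: 6·-2 + 15·1 + 11·-1 + 4·1 + 6·-2 + 9·-1 + 6·-2.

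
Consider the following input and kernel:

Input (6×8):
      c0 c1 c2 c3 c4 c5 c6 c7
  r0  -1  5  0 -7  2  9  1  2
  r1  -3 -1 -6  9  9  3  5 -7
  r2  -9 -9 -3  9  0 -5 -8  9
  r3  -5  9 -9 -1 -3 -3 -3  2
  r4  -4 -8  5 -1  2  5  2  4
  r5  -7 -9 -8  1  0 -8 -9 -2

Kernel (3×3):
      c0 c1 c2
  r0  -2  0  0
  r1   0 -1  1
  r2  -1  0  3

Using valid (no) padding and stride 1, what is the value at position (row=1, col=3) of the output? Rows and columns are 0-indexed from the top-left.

The receptive field on the input at this output position is [9 9 3 / 9 0 -5 / -1 -3 -3]. Elementwise product with the kernel and sum: 9·-2 + 0·-1 + -5·1 + -1·-1 + -3·3.

-31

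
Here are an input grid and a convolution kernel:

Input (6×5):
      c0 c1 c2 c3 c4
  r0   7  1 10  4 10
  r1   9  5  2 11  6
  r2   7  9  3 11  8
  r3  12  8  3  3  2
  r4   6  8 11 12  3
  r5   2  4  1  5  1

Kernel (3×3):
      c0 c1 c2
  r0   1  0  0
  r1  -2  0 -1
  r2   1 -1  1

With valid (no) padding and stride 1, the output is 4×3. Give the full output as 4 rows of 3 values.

Output[0,0]: The receptive field on the input at this output position is [7 1 10 / 9 5 2 / 7 9 3]. Elementwise product with the kernel and sum: 7·1 + 9·-2 + 2·-1 + 7·1 + 9·-1 + 3·1.
Output[0,1]: The receptive field on the input at this output position is [1 10 4 / 5 2 11 / 9 3 11]. Elementwise product with the kernel and sum: 1·1 + 5·-2 + 11·-1 + 9·1 + 3·-1 + 11·1.

-12 -3 0
-1 -16 -10
-11 -1 -3
-12 -12 -25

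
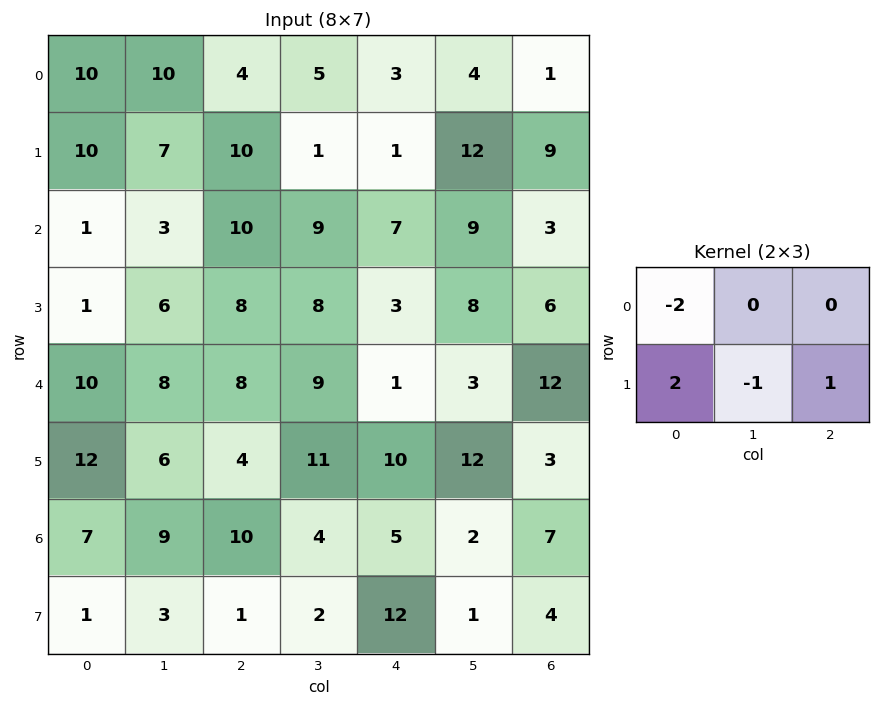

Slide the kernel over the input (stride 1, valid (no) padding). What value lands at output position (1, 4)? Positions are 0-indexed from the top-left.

6

The receptive field on the input at this output position is [1 12 9 / 7 9 3]. Elementwise product with the kernel and sum: 1·-2 + 7·2 + 9·-1 + 3·1.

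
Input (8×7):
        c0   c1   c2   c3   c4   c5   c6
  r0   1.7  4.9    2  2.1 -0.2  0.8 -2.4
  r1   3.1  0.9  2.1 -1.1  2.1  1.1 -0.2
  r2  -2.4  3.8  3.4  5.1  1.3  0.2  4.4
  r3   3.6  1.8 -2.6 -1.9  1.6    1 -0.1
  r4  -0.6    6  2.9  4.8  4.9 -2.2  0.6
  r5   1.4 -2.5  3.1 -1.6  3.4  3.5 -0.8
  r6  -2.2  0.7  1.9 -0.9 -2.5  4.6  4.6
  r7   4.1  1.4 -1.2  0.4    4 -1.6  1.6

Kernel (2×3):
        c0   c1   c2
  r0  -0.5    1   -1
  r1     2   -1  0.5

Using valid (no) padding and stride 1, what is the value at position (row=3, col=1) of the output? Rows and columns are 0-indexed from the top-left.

The receptive field on the input at this output position is [1.8 -2.6 -1.9 / 6 2.9 4.8]. Elementwise product with the kernel and sum: 1.8·-0.5 + -2.6·1 + -1.9·-1 + 6·2 + 2.9·-1 + 4.8·0.5.

9.9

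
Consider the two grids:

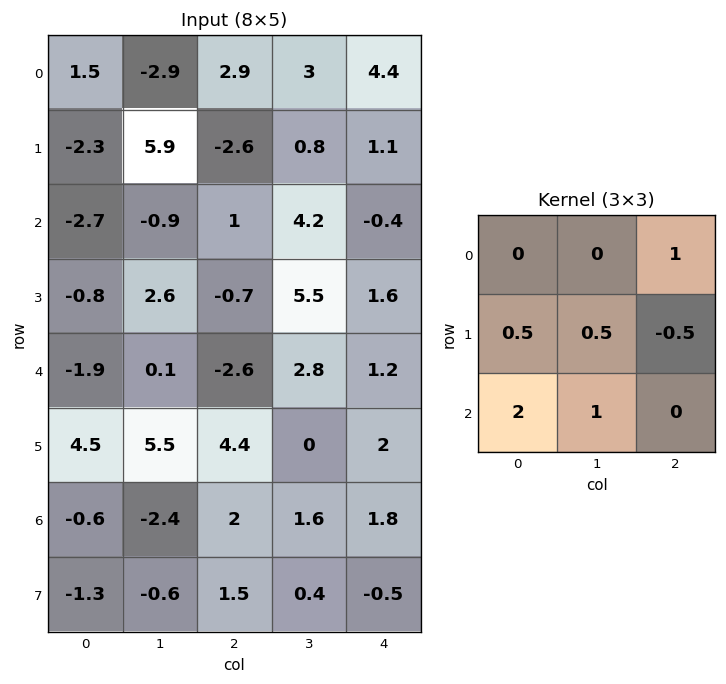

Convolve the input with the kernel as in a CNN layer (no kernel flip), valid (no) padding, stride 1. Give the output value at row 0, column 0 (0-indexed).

-0.3

The receptive field on the input at this output position is [1.5 -2.9 2.9 / -2.3 5.9 -2.6 / -2.7 -0.9 1]. Elementwise product with the kernel and sum: 2.9·1 + -2.3·0.5 + 5.9·0.5 + -2.6·-0.5 + -2.7·2 + -0.9·1.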